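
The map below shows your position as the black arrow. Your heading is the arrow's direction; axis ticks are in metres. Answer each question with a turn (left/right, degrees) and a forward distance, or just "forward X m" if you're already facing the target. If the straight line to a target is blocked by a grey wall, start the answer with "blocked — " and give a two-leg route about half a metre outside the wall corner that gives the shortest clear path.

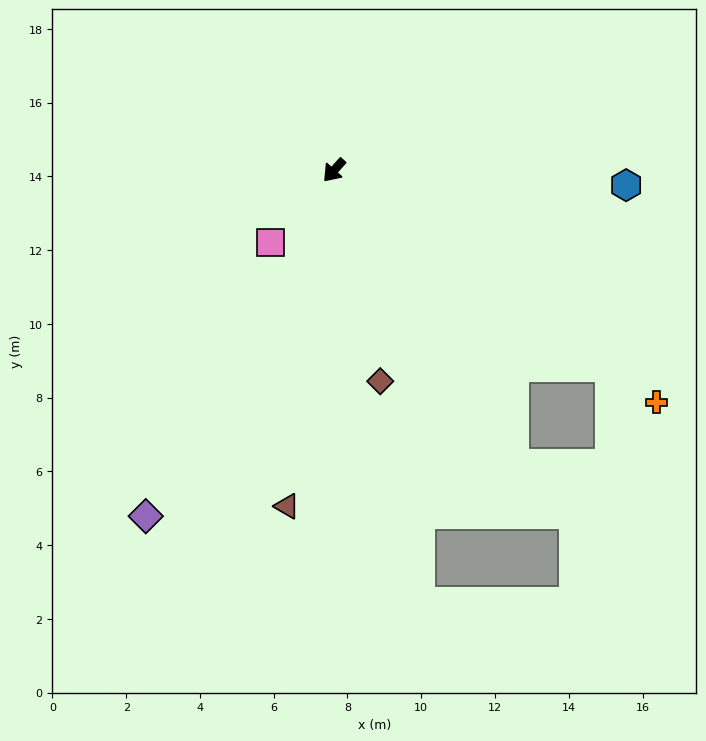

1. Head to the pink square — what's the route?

forward 2.6 m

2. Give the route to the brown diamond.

turn left 54°, forward 5.9 m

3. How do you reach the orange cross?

turn left 96°, forward 10.8 m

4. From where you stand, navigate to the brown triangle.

turn left 34°, forward 9.2 m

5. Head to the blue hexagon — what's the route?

turn left 129°, forward 7.9 m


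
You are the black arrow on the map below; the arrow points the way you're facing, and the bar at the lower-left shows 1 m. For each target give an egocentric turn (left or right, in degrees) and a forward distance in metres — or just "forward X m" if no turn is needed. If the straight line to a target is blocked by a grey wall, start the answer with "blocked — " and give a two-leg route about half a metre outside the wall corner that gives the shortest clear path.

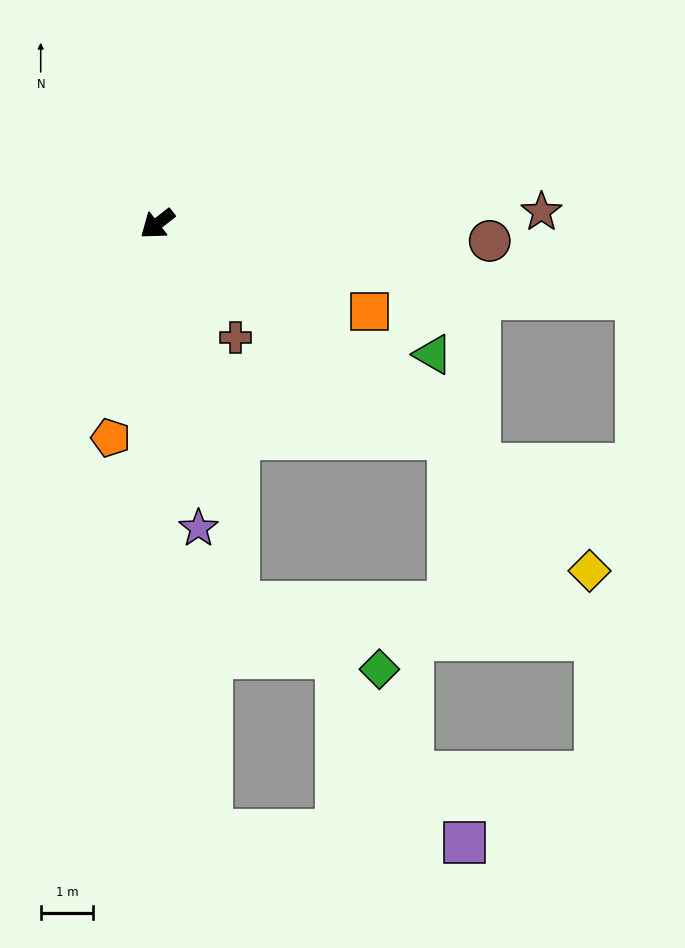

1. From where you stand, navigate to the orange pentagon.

turn left 40°, forward 4.2 m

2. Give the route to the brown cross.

turn left 86°, forward 2.6 m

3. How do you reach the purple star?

turn left 60°, forward 5.9 m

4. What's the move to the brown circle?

turn left 139°, forward 6.4 m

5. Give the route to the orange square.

turn left 119°, forward 4.4 m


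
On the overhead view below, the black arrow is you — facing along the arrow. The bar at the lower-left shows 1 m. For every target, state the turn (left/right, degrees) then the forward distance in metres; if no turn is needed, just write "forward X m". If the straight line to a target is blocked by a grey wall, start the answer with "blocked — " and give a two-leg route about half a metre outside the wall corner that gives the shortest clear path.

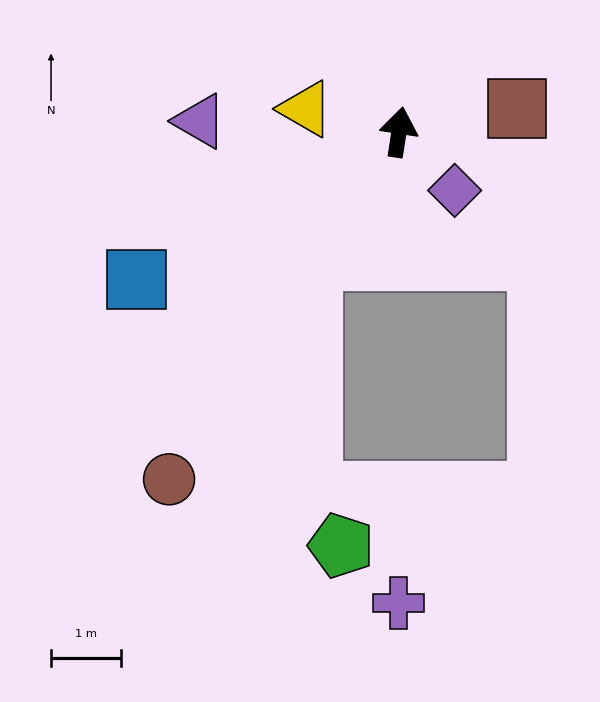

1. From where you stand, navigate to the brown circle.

turn left 155°, forward 6.0 m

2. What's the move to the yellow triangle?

turn left 85°, forward 1.4 m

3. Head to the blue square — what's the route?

turn left 128°, forward 4.3 m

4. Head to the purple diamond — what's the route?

turn right 128°, forward 1.2 m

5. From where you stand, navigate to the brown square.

turn right 70°, forward 1.7 m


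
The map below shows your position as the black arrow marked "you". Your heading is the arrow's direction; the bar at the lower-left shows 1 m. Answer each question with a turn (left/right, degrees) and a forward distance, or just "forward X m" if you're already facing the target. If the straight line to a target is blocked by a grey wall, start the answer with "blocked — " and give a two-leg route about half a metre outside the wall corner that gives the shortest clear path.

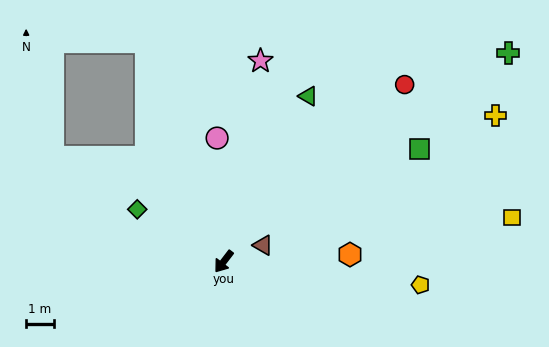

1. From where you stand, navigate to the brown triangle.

turn left 150°, forward 1.5 m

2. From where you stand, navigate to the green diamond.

turn right 84°, forward 3.7 m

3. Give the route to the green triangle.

turn right 170°, forward 6.7 m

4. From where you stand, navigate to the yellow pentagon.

turn left 121°, forward 7.2 m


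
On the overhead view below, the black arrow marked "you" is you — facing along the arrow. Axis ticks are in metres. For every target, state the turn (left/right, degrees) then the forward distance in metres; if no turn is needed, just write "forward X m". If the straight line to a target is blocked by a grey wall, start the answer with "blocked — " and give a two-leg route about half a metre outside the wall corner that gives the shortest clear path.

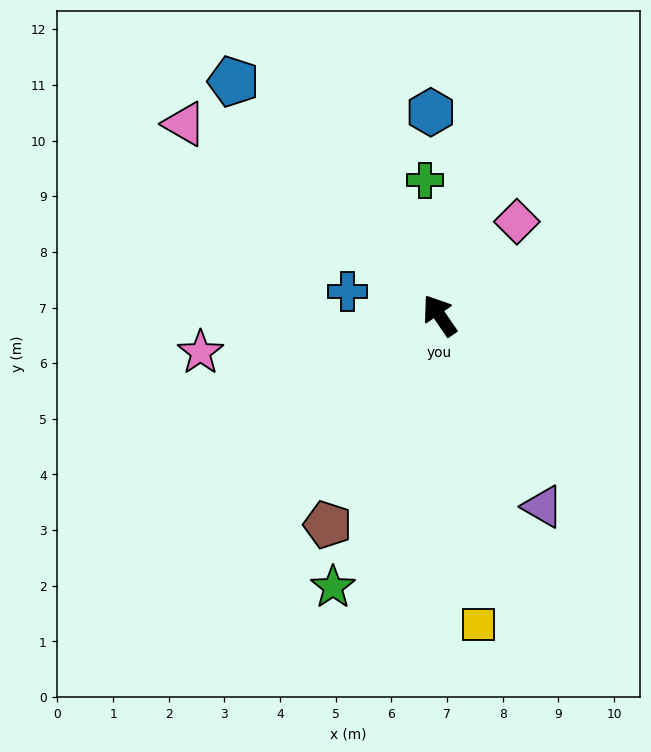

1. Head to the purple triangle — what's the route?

turn left 174°, forward 3.9 m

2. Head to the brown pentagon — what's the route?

turn left 117°, forward 4.3 m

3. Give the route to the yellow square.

turn left 153°, forward 5.6 m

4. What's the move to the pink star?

turn left 64°, forward 4.3 m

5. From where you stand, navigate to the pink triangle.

turn left 19°, forward 5.7 m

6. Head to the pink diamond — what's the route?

turn right 74°, forward 2.2 m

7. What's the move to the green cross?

turn right 28°, forward 2.4 m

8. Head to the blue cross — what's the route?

turn left 41°, forward 1.7 m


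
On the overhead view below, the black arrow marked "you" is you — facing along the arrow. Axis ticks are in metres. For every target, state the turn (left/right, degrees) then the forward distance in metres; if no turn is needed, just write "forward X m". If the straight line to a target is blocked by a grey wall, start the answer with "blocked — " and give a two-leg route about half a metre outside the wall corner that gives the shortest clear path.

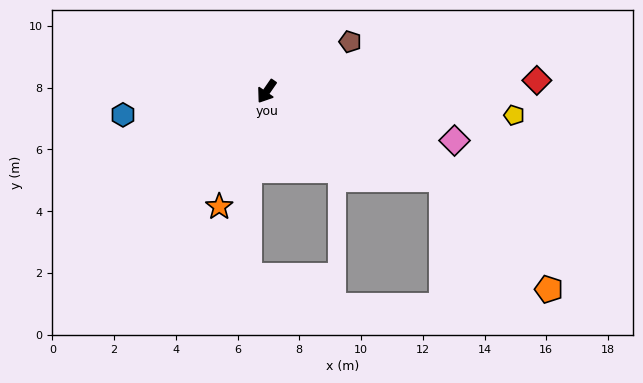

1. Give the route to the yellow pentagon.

turn left 119°, forward 8.1 m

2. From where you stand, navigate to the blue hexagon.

turn right 46°, forward 4.7 m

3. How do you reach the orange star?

turn left 12°, forward 4.0 m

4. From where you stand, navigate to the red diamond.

turn left 127°, forward 8.8 m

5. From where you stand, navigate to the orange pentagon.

blocked — turn left 98°, forward 6.3 m, then turn right 19°, forward 5.0 m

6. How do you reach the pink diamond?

turn left 110°, forward 6.3 m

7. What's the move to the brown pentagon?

turn left 155°, forward 3.1 m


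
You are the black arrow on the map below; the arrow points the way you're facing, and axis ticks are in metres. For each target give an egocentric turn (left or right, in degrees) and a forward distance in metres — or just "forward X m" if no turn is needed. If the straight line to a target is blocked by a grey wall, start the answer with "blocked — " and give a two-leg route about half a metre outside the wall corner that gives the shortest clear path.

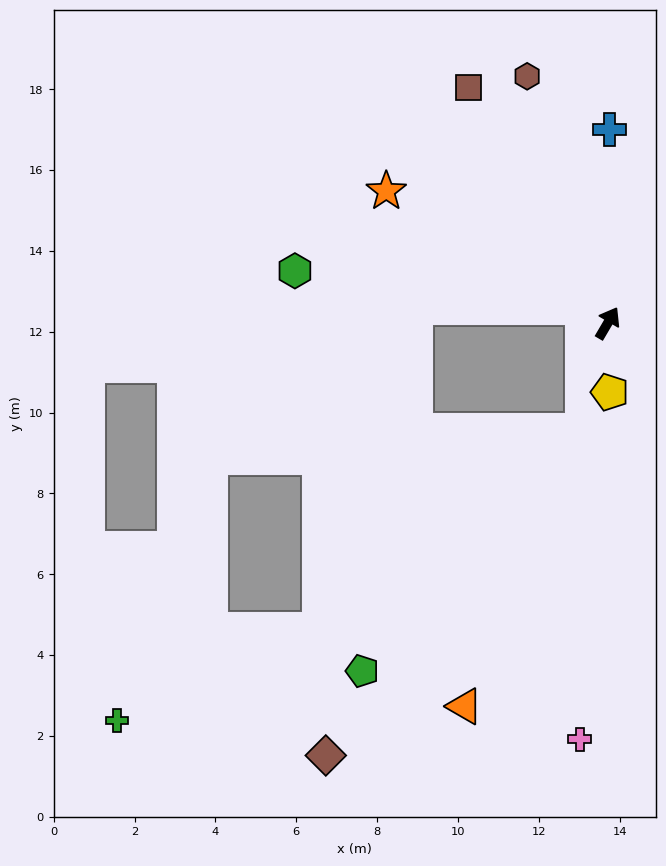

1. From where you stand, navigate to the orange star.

turn left 90°, forward 6.4 m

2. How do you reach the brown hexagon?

turn left 48°, forward 6.4 m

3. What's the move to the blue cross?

turn left 30°, forward 4.8 m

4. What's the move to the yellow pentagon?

turn right 148°, forward 1.7 m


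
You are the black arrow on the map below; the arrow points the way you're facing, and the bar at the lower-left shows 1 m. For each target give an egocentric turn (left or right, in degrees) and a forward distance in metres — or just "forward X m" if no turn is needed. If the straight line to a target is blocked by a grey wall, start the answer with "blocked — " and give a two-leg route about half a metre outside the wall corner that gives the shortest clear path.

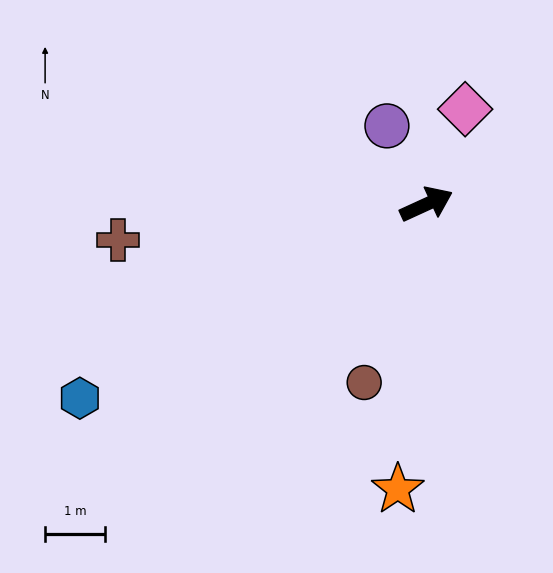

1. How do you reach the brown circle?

turn right 134°, forward 3.2 m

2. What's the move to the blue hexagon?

turn right 175°, forward 6.7 m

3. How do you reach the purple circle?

turn left 92°, forward 1.5 m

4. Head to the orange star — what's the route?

turn right 120°, forward 4.8 m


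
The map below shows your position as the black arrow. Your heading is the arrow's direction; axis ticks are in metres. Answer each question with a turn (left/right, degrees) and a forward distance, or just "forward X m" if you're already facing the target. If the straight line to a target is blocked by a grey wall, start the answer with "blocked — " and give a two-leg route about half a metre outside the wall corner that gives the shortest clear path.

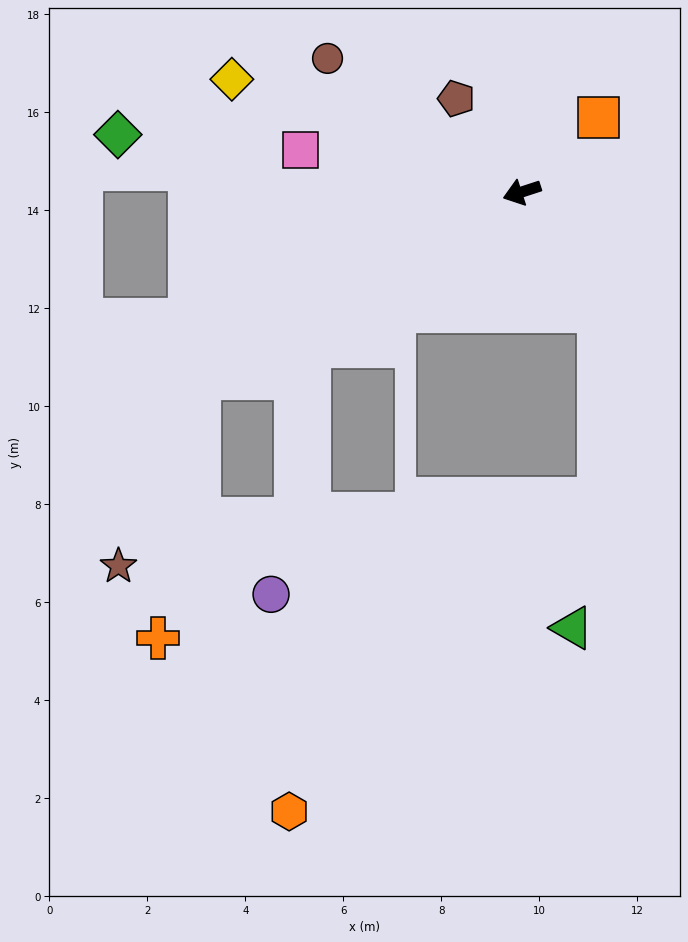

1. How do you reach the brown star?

blocked — turn left 12°, forward 7.6 m, then turn left 36°, forward 4.2 m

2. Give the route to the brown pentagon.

turn right 73°, forward 2.3 m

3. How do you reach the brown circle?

turn right 53°, forward 4.8 m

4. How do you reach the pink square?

turn right 29°, forward 4.6 m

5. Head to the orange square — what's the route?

turn right 154°, forward 2.2 m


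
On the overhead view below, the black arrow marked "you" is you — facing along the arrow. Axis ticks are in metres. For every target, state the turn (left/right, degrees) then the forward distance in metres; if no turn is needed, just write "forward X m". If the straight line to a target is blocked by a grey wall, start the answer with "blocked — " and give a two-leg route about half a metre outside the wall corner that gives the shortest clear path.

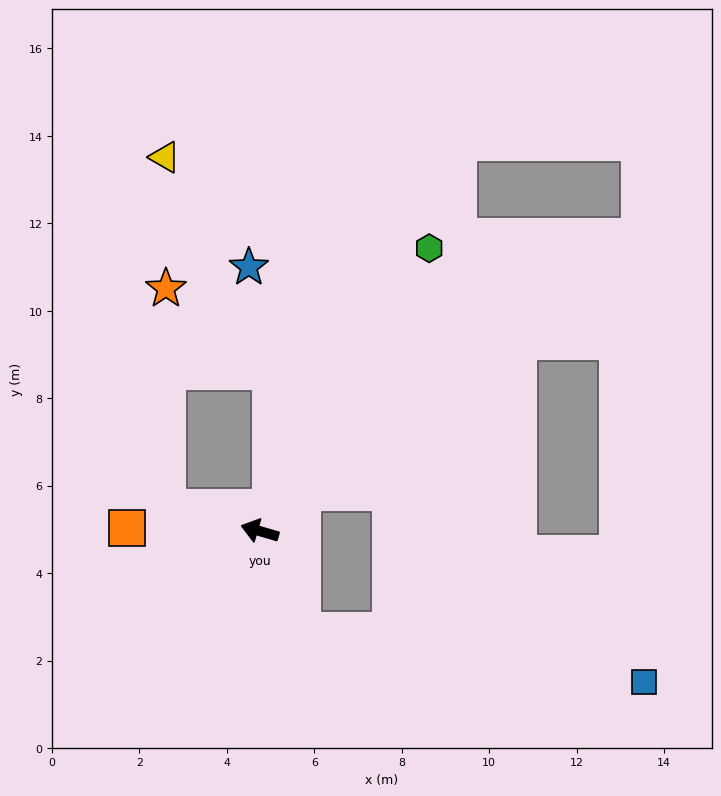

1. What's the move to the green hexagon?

turn right 105°, forward 7.5 m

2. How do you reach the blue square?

blocked — turn left 129°, forward 2.5 m, then turn left 59°, forward 7.9 m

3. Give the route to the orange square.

turn left 15°, forward 3.0 m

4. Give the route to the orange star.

blocked — turn left 2°, forward 2.2 m, then turn right 75°, forward 5.0 m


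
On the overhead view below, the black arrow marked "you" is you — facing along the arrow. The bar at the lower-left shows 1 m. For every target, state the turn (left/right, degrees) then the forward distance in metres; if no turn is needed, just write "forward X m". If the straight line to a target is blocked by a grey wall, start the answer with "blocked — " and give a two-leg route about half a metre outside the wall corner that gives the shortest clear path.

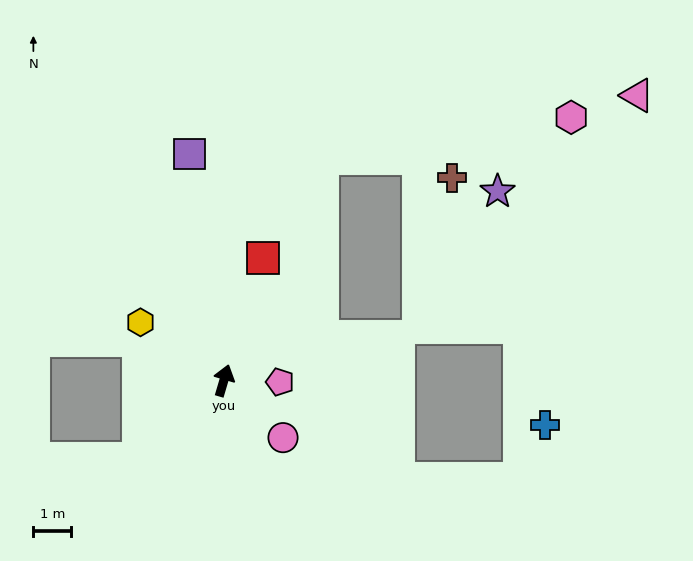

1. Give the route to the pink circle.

turn right 118°, forward 2.2 m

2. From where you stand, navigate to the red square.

forward 3.4 m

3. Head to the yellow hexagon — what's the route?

turn left 72°, forward 2.7 m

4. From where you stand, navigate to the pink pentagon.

turn right 75°, forward 1.5 m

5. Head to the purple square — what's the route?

turn left 25°, forward 6.0 m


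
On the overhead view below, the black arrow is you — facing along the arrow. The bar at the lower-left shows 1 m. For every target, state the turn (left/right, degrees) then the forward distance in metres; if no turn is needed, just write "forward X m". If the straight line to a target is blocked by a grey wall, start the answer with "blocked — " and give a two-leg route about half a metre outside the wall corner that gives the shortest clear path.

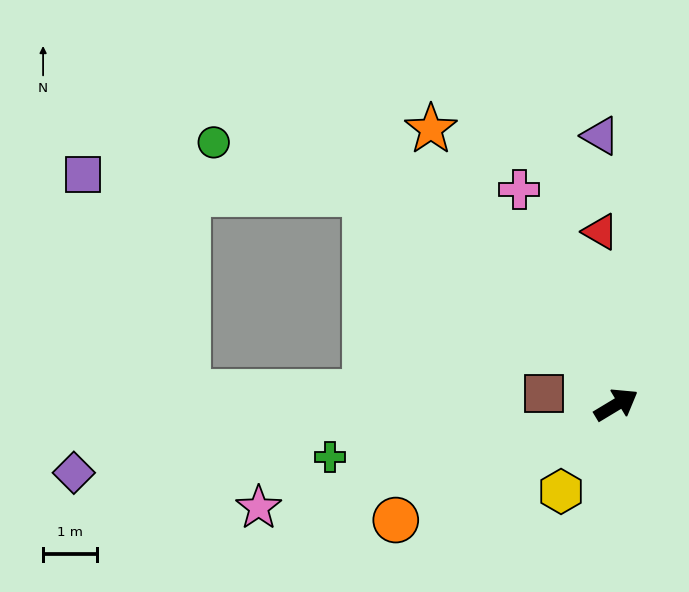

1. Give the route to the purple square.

blocked — turn left 109°, forward 6.1 m, then turn left 36°, forward 5.3 m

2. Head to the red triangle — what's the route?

turn left 64°, forward 3.2 m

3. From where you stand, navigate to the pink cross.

turn left 83°, forward 4.4 m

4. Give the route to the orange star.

turn left 93°, forward 6.2 m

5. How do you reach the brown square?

turn left 140°, forward 1.4 m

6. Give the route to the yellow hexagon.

turn right 154°, forward 1.9 m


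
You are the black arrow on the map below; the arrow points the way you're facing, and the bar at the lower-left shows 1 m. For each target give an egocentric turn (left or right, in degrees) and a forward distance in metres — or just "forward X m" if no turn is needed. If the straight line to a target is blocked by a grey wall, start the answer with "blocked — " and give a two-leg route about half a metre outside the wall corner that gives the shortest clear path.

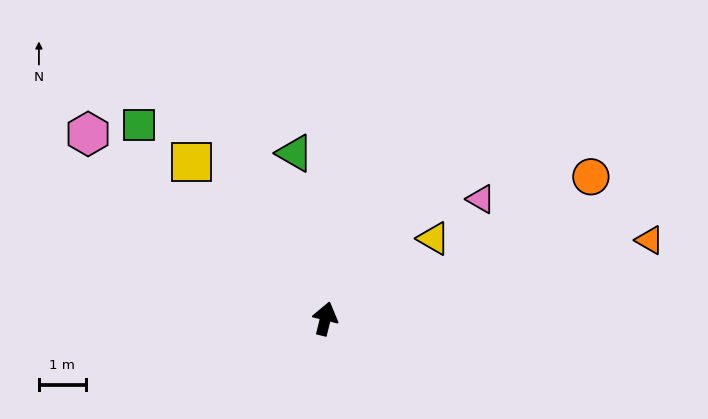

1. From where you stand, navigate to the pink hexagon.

turn left 66°, forward 6.4 m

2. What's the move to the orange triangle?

turn right 63°, forward 7.1 m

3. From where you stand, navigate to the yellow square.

turn left 54°, forward 4.4 m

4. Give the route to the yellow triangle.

turn right 40°, forward 2.9 m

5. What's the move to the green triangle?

turn left 24°, forward 3.6 m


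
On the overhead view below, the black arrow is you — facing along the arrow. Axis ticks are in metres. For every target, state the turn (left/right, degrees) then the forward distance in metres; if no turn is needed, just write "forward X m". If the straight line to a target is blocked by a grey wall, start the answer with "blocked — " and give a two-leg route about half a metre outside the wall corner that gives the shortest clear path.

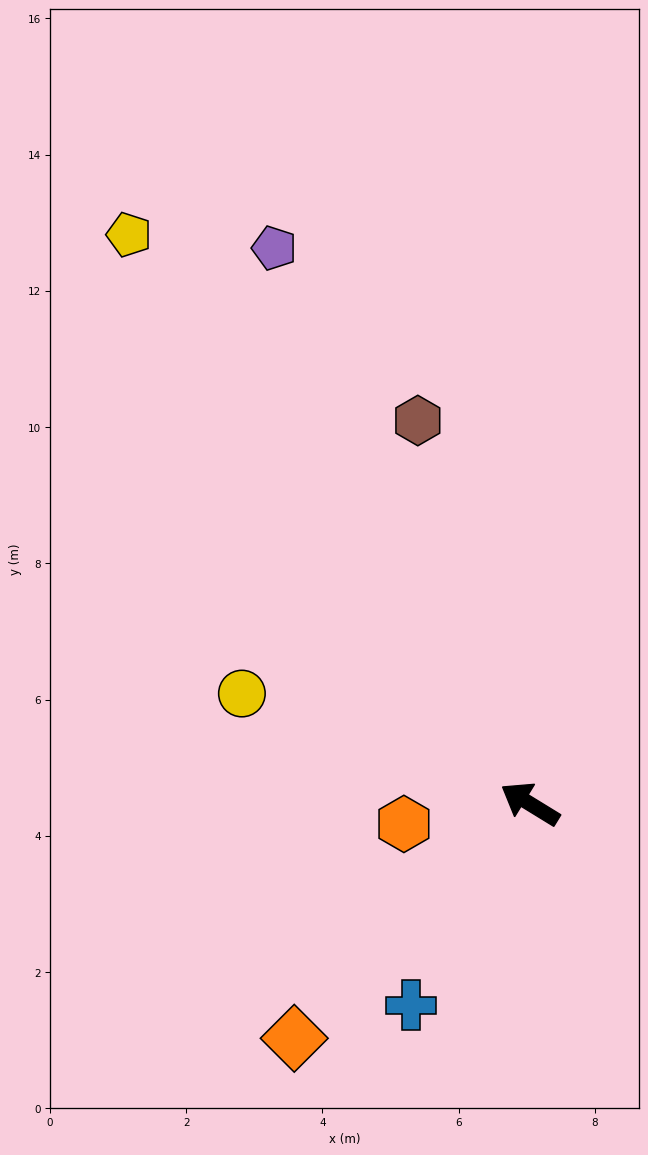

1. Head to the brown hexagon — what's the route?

turn right 42°, forward 5.9 m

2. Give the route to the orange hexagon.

turn left 41°, forward 1.9 m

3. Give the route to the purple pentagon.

turn right 34°, forward 9.0 m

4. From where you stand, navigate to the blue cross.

turn left 91°, forward 3.4 m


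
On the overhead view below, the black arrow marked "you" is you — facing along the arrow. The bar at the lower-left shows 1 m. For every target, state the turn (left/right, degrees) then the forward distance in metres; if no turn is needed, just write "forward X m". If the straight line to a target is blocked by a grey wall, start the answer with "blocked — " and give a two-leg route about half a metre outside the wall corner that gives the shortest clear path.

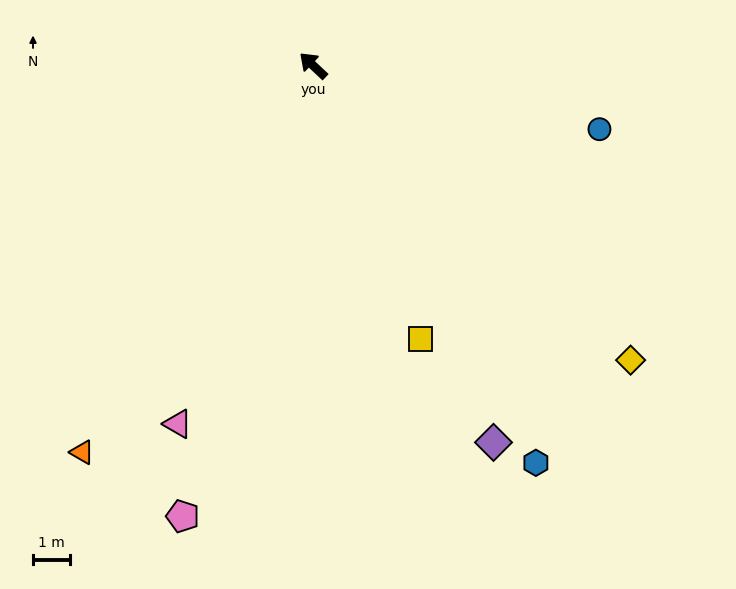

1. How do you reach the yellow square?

turn left 155°, forward 8.1 m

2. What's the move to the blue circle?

turn right 149°, forward 8.0 m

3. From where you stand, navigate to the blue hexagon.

turn left 163°, forward 12.5 m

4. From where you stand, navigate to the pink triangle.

turn left 113°, forward 10.5 m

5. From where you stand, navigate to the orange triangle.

turn left 102°, forward 12.3 m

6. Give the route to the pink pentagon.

turn left 117°, forward 12.9 m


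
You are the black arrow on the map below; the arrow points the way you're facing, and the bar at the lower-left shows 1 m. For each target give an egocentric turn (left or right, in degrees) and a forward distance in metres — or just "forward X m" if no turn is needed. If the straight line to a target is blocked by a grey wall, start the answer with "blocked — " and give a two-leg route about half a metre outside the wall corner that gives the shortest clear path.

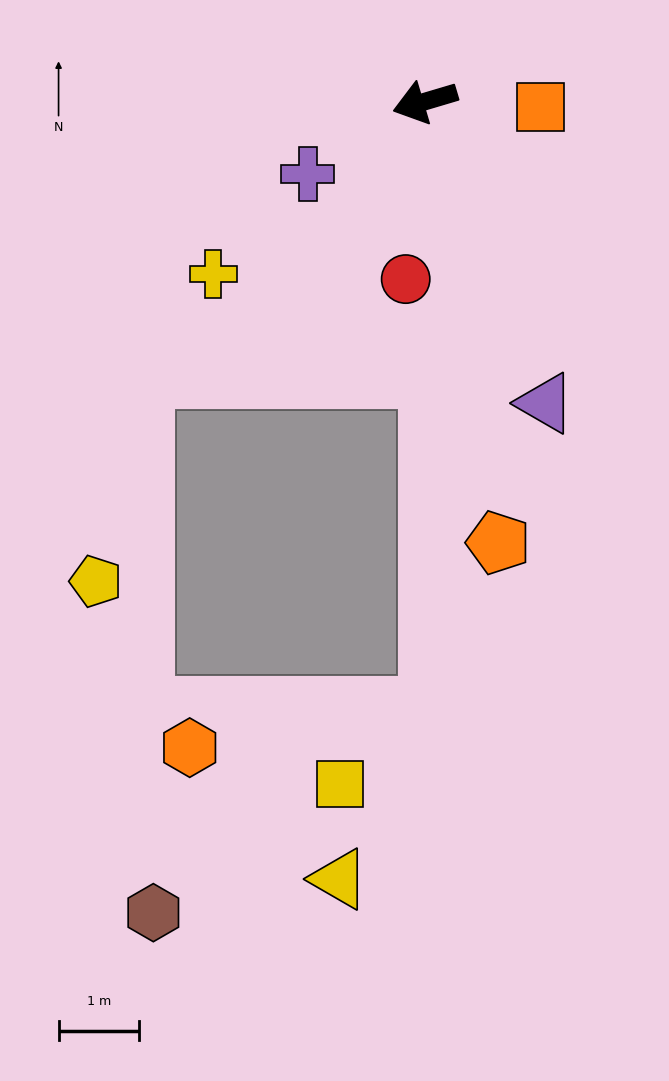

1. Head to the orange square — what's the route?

turn left 161°, forward 1.4 m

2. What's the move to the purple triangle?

turn left 95°, forward 4.0 m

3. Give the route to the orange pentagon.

turn left 83°, forward 5.5 m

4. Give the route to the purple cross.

turn left 15°, forward 1.7 m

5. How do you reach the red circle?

turn left 67°, forward 2.2 m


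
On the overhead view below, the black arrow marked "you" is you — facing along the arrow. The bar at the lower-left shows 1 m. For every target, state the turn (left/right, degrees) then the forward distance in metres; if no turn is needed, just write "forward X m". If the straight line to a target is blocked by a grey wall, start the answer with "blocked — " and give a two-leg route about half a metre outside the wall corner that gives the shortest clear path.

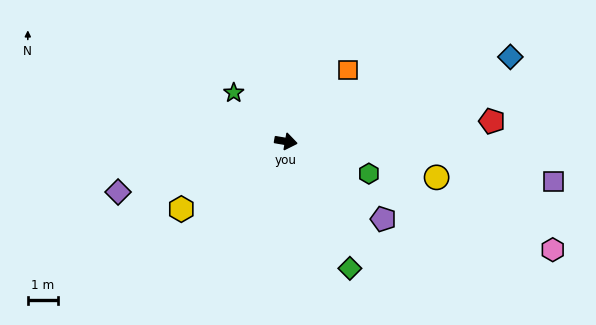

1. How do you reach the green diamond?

turn right 53°, forward 4.7 m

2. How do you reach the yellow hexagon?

turn right 137°, forward 4.1 m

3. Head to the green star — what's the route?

turn left 147°, forward 2.4 m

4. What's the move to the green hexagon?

turn right 11°, forward 2.9 m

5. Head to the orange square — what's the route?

turn left 59°, forward 3.1 m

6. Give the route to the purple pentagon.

turn right 29°, forward 4.1 m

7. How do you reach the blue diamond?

turn left 30°, forward 7.9 m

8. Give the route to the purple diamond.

turn right 153°, forward 5.8 m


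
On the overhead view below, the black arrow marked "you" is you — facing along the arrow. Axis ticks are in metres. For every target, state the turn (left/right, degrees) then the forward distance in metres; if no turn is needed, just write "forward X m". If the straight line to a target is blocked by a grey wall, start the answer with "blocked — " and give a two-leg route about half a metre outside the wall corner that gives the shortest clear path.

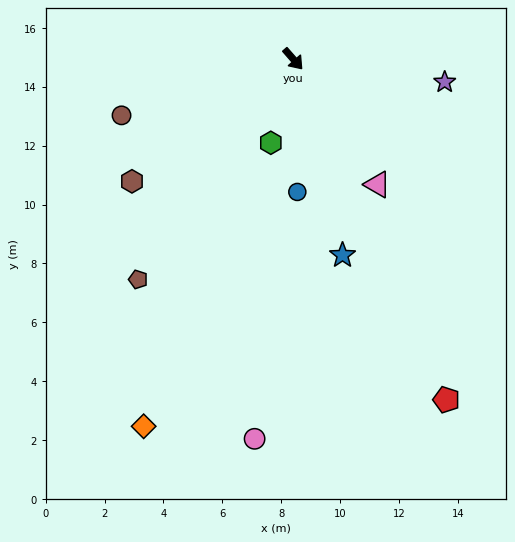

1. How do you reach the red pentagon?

turn right 17°, forward 12.7 m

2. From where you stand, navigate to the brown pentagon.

turn right 76°, forward 9.1 m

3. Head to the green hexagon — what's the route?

turn right 56°, forward 2.9 m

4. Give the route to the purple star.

turn left 40°, forward 5.2 m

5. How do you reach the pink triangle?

turn right 7°, forward 5.1 m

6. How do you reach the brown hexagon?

turn right 94°, forward 6.9 m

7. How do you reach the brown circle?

turn right 113°, forward 6.1 m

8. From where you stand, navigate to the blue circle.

turn right 39°, forward 4.5 m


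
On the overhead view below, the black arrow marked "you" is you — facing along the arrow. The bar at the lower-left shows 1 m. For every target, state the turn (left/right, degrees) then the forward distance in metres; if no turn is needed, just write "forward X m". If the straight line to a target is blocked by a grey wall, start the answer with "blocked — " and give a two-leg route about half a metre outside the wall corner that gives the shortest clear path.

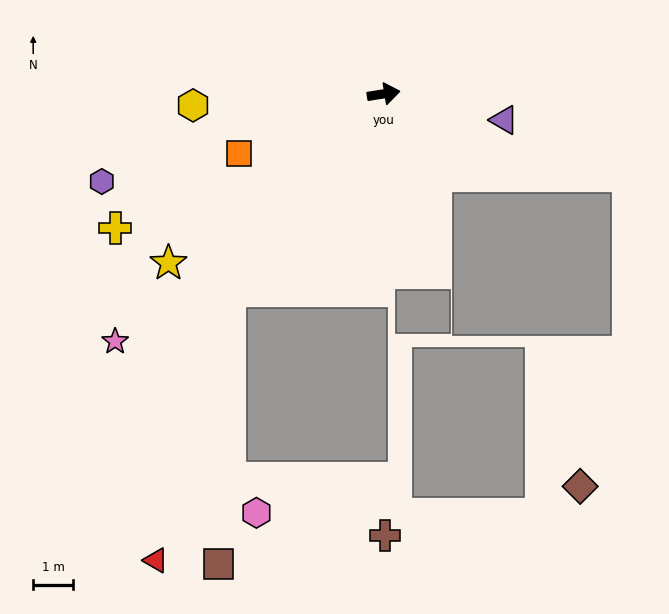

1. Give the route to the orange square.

turn right 167°, forward 3.9 m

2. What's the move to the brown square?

blocked — turn right 137°, forward 6.3 m, then turn left 36°, forward 6.9 m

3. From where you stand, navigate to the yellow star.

turn right 151°, forward 6.9 m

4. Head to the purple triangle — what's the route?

turn right 21°, forward 3.1 m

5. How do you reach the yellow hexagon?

turn left 174°, forward 4.8 m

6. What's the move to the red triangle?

blocked — turn right 137°, forward 6.3 m, then turn left 23°, forward 7.1 m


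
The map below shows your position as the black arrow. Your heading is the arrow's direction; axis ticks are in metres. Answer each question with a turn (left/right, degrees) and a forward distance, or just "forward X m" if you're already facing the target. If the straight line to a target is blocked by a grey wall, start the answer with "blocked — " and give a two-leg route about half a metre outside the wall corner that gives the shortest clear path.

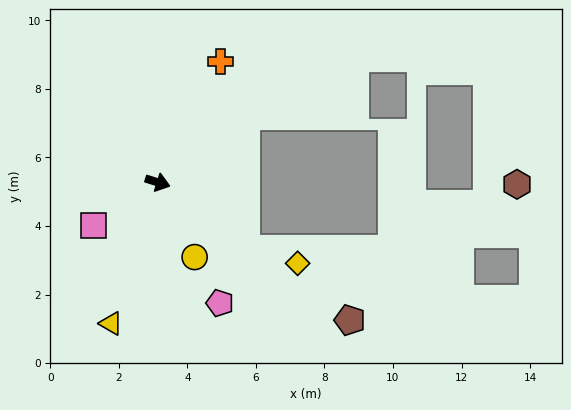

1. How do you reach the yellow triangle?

turn right 91°, forward 4.3 m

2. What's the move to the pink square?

turn right 128°, forward 2.3 m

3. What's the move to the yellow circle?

turn right 46°, forward 2.4 m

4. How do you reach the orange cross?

turn left 80°, forward 4.0 m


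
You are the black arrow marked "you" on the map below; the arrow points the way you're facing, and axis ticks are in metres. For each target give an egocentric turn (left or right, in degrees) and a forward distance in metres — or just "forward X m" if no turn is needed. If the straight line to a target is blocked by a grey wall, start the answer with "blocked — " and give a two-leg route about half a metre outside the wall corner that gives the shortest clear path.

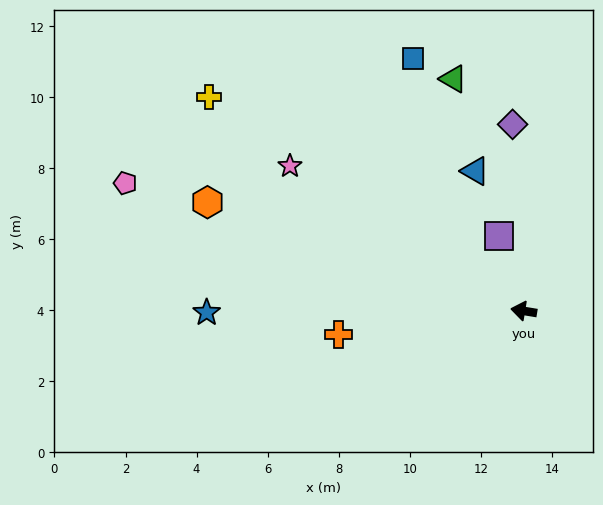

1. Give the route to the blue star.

turn left 10°, forward 8.9 m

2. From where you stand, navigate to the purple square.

turn right 63°, forward 2.2 m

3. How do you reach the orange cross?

turn left 16°, forward 5.2 m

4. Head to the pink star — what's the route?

turn right 22°, forward 7.7 m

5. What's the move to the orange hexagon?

turn right 10°, forward 9.4 m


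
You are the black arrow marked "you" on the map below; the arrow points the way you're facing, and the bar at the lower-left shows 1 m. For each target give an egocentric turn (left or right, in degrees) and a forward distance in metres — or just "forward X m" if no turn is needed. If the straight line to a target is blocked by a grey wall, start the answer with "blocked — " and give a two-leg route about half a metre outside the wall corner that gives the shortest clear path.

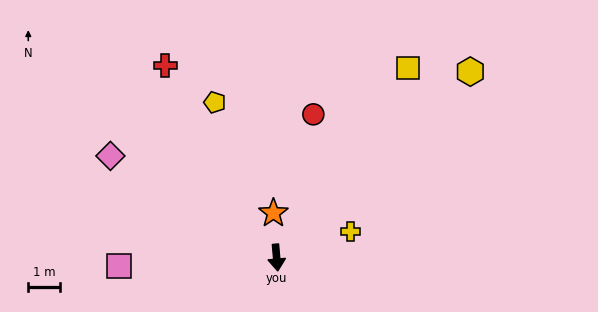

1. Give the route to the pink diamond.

turn right 126°, forward 6.2 m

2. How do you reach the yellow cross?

turn left 104°, forward 2.5 m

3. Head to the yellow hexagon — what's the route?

turn left 129°, forward 8.5 m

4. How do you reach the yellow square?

turn left 140°, forward 7.3 m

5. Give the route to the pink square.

turn right 92°, forward 5.0 m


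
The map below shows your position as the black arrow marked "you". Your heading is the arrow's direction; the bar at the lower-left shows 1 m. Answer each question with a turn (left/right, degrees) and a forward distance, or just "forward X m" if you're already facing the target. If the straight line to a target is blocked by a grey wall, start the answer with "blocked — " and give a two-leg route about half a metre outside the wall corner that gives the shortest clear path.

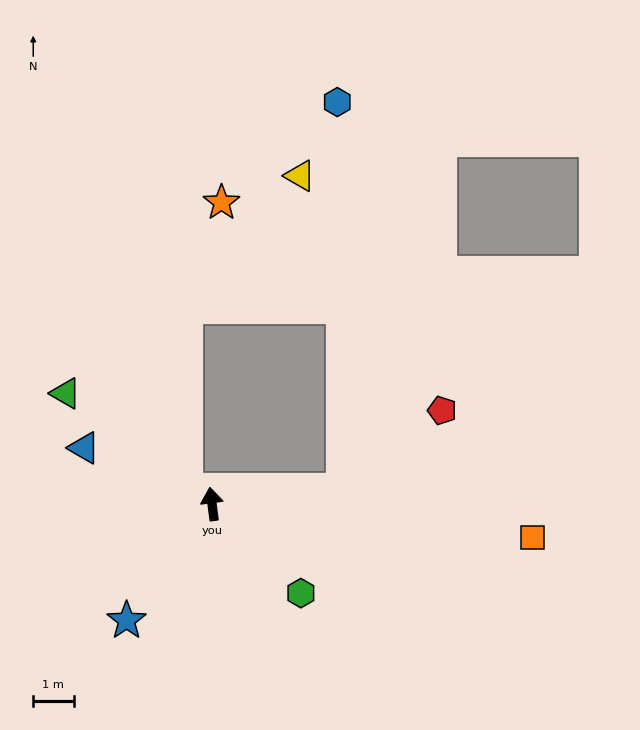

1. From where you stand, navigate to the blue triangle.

turn left 59°, forward 3.5 m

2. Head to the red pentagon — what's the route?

blocked — turn right 92°, forward 3.3 m, then turn left 33°, forward 3.2 m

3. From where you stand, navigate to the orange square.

turn right 104°, forward 8.0 m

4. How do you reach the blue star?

turn left 136°, forward 3.6 m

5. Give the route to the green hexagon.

turn right 143°, forward 3.1 m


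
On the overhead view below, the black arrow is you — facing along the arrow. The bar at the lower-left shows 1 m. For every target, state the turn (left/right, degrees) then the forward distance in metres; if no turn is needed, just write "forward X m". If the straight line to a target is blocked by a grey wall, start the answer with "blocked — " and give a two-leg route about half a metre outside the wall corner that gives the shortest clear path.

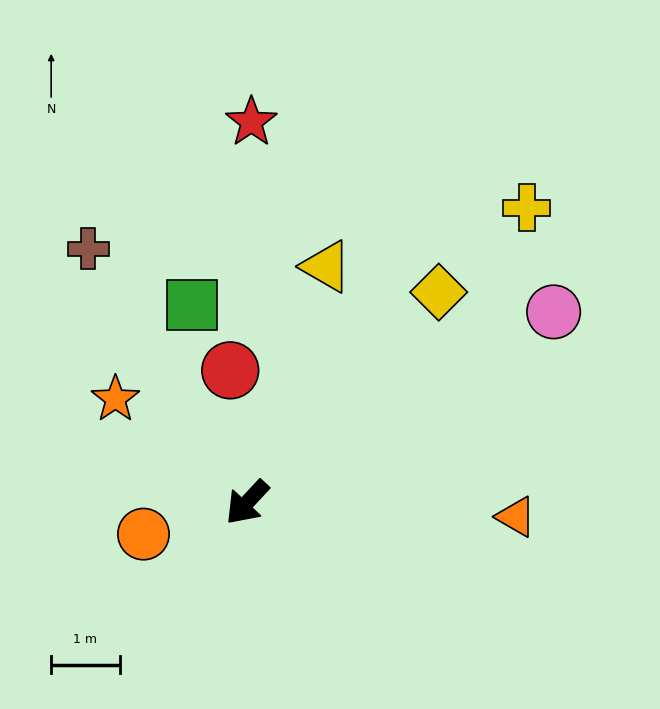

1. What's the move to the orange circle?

turn right 30°, forward 1.6 m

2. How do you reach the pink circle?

turn left 165°, forward 5.3 m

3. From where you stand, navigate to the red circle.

turn right 130°, forward 1.9 m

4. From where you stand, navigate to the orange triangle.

turn left 130°, forward 3.9 m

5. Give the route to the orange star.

turn right 85°, forward 2.4 m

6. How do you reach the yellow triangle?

turn right 156°, forward 3.6 m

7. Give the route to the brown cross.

turn right 105°, forward 4.4 m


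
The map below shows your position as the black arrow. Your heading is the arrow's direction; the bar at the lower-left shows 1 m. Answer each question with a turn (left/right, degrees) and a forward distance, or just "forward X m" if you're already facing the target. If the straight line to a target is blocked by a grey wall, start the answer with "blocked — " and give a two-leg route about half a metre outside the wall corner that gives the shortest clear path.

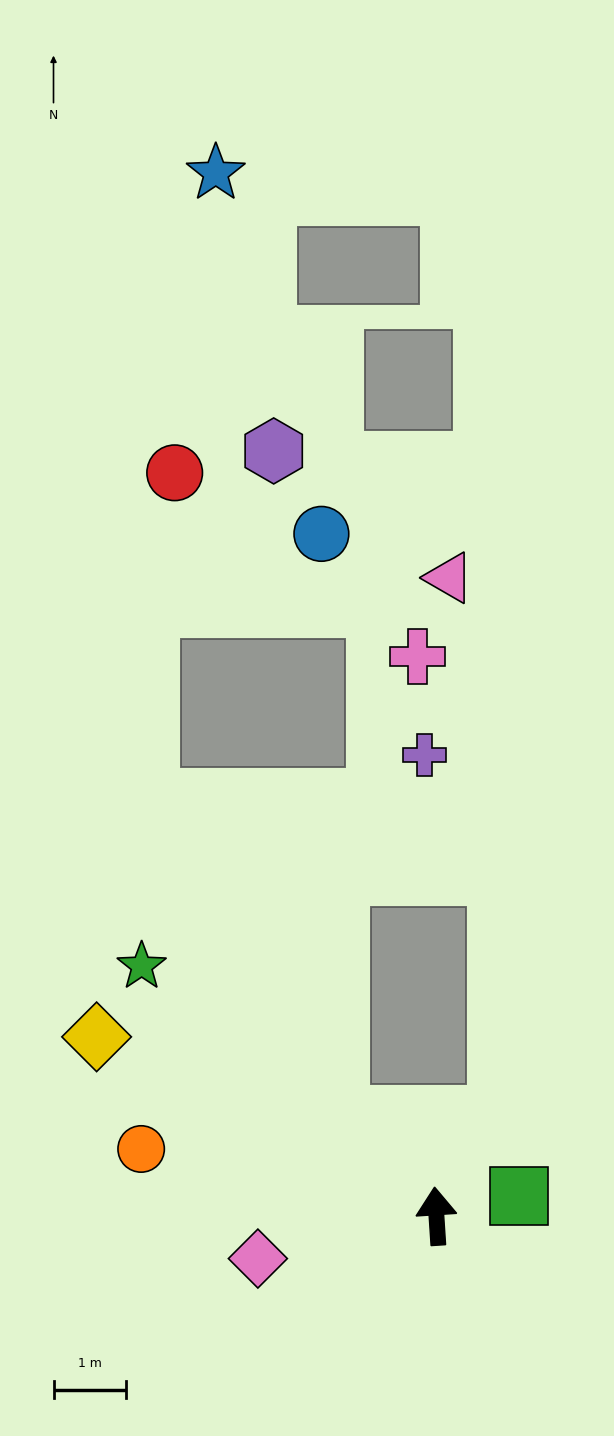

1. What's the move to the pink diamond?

turn left 100°, forward 2.5 m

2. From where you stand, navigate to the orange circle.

turn left 73°, forward 4.2 m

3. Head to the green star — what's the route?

turn left 46°, forward 5.3 m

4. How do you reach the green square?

turn right 80°, forward 1.2 m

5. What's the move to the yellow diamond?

turn left 58°, forward 5.3 m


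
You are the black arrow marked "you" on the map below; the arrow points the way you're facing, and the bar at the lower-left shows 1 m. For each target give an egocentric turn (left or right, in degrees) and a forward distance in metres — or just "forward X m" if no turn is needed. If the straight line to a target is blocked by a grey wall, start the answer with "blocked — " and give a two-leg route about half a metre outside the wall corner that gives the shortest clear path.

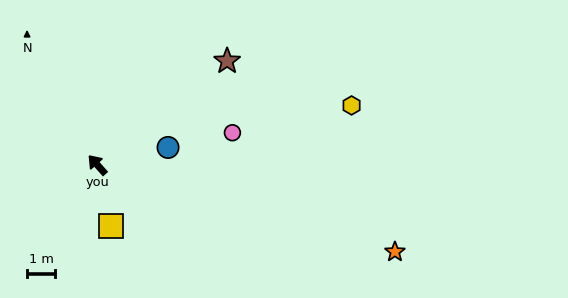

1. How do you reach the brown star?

turn right 93°, forward 5.9 m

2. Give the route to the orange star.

turn right 148°, forward 11.1 m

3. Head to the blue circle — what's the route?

turn right 118°, forward 2.6 m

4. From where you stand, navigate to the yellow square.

turn left 151°, forward 2.3 m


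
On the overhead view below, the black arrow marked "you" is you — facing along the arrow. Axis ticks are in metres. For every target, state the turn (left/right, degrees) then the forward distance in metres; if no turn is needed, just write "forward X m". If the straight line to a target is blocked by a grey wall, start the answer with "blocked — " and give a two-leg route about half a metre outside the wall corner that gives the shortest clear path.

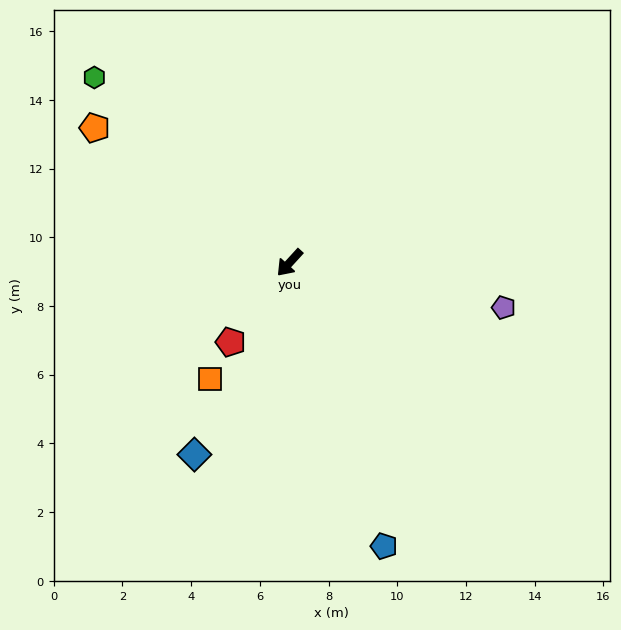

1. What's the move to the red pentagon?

turn left 6°, forward 2.9 m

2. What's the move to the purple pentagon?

turn left 121°, forward 6.4 m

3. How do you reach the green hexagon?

turn right 91°, forward 7.8 m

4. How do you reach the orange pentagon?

turn right 82°, forward 6.9 m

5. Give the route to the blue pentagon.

turn left 61°, forward 8.7 m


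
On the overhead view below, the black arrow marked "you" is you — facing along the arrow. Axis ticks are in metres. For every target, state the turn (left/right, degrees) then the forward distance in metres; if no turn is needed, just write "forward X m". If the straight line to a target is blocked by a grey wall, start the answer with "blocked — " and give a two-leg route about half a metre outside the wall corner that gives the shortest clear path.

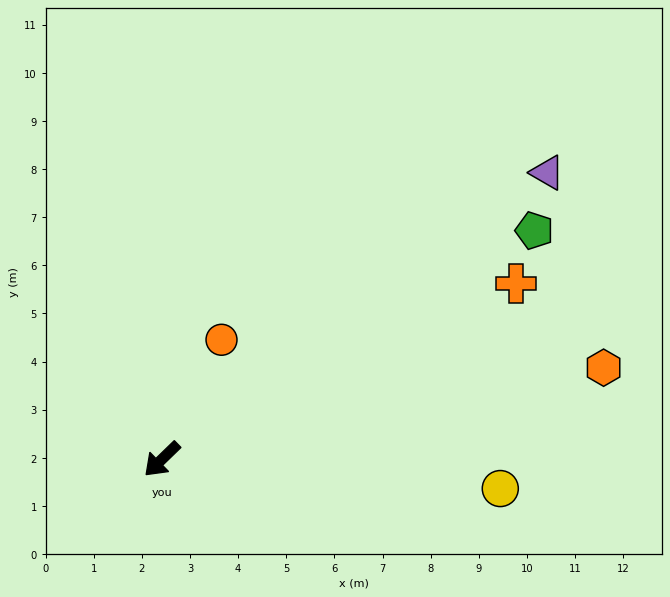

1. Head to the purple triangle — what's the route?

turn left 173°, forward 10.0 m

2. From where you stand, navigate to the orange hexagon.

turn left 148°, forward 9.4 m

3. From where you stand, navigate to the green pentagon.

turn left 167°, forward 9.1 m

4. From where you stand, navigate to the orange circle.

turn right 161°, forward 2.8 m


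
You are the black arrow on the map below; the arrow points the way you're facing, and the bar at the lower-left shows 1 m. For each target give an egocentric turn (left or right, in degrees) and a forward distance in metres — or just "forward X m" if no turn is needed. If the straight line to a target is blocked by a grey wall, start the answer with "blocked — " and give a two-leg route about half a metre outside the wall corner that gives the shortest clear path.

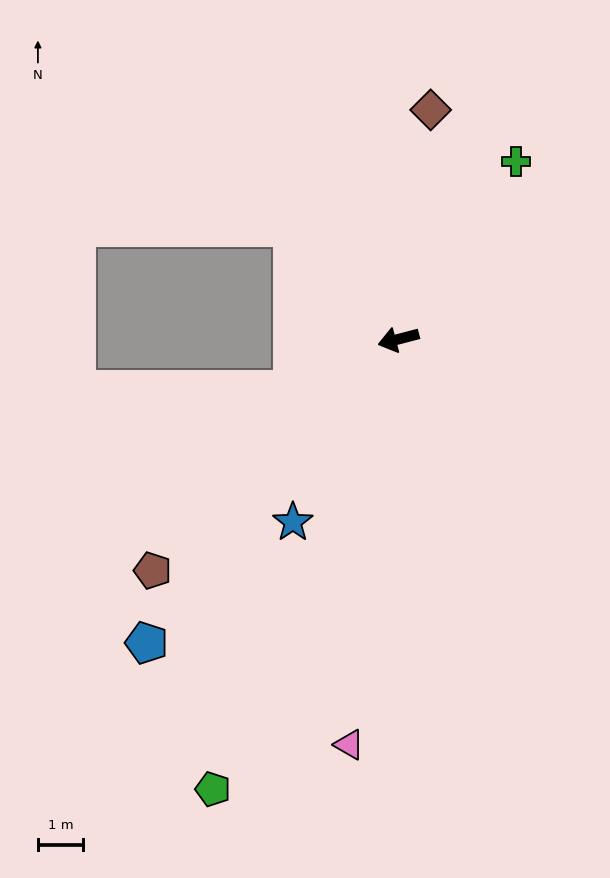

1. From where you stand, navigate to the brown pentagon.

turn left 29°, forward 7.4 m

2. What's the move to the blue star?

turn left 45°, forward 4.6 m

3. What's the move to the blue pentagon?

turn left 36°, forward 8.7 m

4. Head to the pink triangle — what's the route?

turn left 68°, forward 9.0 m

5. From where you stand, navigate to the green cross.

turn right 138°, forward 4.7 m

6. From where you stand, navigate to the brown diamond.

turn right 113°, forward 5.1 m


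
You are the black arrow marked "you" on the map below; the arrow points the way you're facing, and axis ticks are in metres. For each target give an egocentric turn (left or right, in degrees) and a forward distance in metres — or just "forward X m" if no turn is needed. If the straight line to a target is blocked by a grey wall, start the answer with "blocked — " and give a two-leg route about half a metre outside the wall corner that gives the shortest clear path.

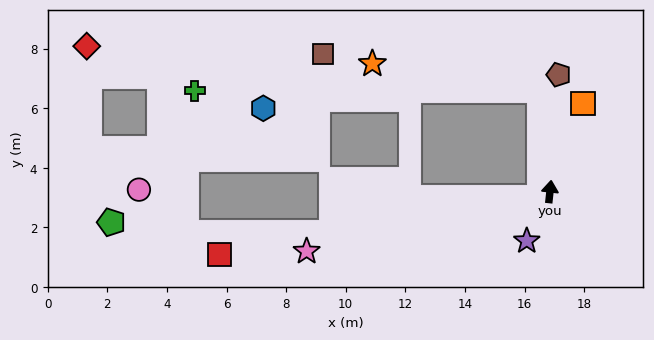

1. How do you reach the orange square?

turn right 15°, forward 3.2 m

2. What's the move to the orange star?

blocked — turn left 12°, forward 3.4 m, then turn left 75°, forward 5.7 m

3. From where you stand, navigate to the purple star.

turn left 161°, forward 1.8 m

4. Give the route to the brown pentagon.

forward 3.9 m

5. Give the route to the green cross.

blocked — turn left 12°, forward 3.4 m, then turn left 84°, forward 11.6 m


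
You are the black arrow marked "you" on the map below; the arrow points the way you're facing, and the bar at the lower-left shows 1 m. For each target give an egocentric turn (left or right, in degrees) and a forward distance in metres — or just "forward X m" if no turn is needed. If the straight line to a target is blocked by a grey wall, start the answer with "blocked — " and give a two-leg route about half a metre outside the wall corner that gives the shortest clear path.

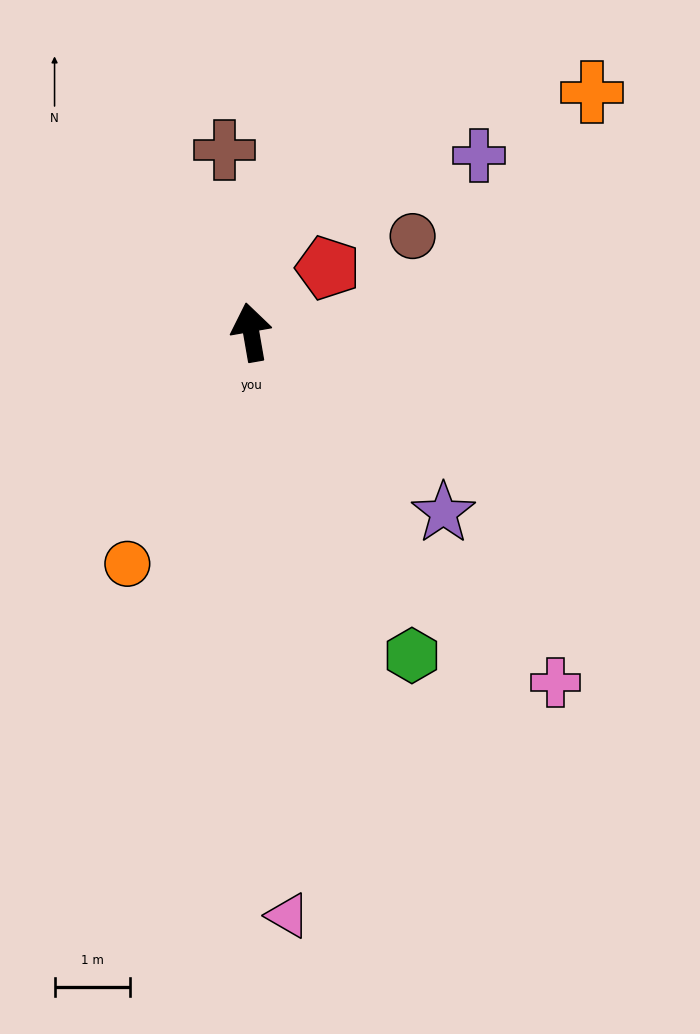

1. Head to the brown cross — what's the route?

forward 2.4 m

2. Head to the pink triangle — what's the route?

turn left 174°, forward 7.8 m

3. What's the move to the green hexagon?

turn right 163°, forward 4.8 m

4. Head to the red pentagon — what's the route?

turn right 60°, forward 1.3 m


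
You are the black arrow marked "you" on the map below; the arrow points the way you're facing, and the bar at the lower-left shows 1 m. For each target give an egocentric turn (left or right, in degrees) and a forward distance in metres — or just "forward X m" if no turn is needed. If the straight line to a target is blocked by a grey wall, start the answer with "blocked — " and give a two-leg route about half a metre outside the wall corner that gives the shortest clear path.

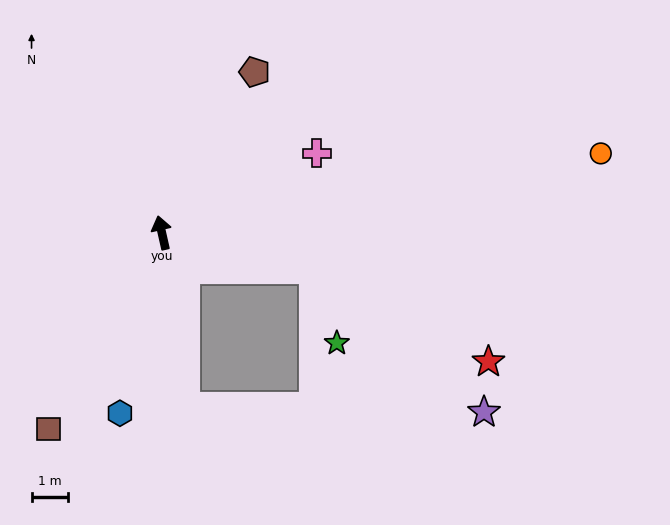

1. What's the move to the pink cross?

turn right 76°, forward 4.8 m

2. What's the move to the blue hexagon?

turn left 154°, forward 5.1 m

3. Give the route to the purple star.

blocked — turn right 116°, forward 4.3 m, then turn right 27°, forward 6.1 m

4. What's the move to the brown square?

turn left 137°, forward 6.3 m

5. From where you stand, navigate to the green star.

blocked — turn right 116°, forward 4.3 m, then turn right 60°, forward 2.1 m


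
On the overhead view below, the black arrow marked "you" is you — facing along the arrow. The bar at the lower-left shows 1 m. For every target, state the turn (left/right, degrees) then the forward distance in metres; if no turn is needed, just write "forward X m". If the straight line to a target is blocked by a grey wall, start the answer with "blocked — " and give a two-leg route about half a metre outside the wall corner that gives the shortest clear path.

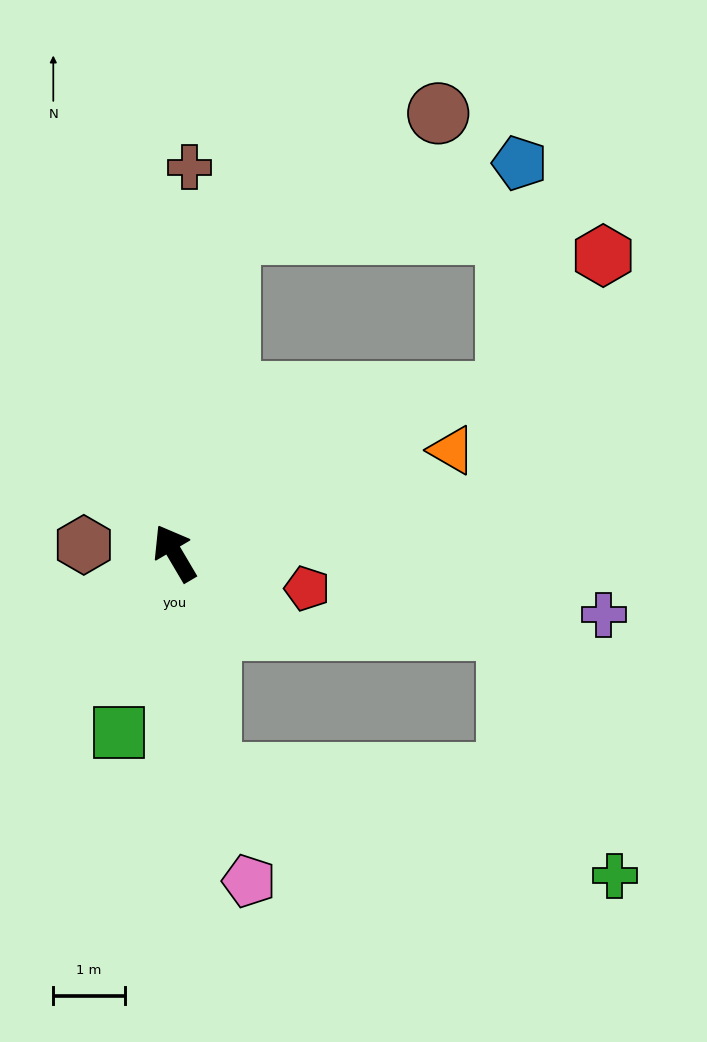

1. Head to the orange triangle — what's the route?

turn right 100°, forward 4.1 m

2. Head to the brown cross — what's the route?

turn right 33°, forward 5.4 m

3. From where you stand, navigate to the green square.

turn left 132°, forward 2.6 m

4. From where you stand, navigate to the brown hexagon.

turn left 54°, forward 1.3 m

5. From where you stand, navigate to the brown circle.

blocked — turn right 40°, forward 4.5 m, then turn right 50°, forward 3.4 m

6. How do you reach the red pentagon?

turn right 135°, forward 1.9 m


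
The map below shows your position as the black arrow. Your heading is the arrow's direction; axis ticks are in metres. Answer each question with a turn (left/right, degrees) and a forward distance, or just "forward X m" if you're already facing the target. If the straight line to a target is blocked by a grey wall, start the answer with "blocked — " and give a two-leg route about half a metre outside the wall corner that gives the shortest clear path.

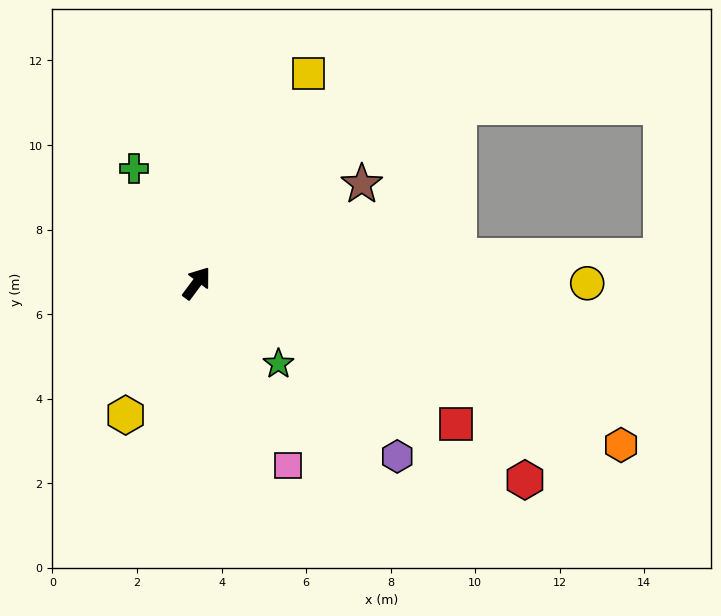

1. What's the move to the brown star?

turn right 22°, forward 4.6 m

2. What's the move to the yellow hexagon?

turn right 172°, forward 3.5 m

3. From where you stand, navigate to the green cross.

turn left 65°, forward 3.1 m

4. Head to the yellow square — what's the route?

turn left 9°, forward 5.6 m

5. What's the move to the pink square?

turn right 117°, forward 4.8 m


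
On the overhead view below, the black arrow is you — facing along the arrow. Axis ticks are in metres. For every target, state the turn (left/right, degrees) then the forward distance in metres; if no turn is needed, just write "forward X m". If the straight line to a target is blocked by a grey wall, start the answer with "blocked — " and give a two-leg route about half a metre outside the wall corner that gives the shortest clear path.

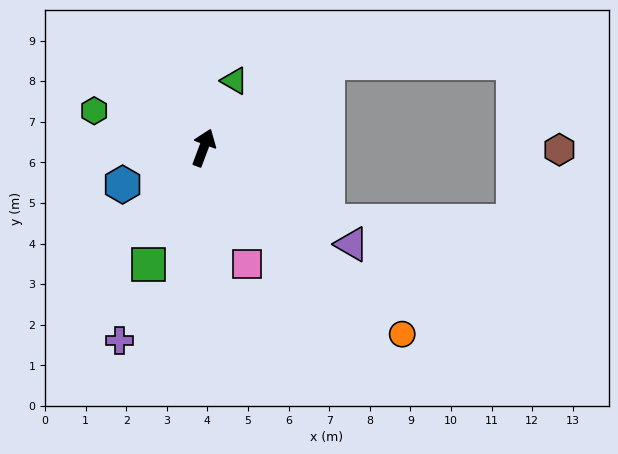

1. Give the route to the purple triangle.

turn right 103°, forward 4.4 m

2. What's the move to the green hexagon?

turn left 92°, forward 2.8 m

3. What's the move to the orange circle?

turn right 113°, forward 6.7 m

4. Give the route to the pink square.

turn right 139°, forward 3.1 m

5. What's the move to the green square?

turn left 175°, forward 3.2 m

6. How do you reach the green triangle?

turn right 4°, forward 1.8 m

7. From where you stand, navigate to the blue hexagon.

turn left 135°, forward 2.2 m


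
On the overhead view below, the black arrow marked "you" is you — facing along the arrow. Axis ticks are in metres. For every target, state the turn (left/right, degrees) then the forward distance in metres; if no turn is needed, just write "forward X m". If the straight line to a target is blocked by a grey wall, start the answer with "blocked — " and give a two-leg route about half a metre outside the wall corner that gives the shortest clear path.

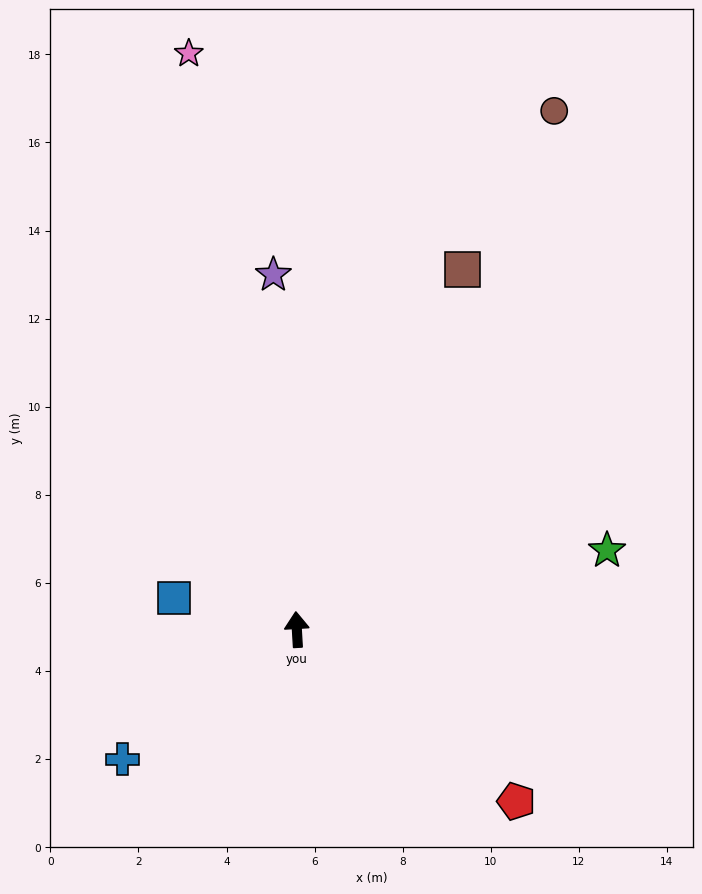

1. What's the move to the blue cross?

turn left 123°, forward 4.9 m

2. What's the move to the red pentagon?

turn right 131°, forward 6.3 m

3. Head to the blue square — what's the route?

turn left 72°, forward 2.9 m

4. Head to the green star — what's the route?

turn right 79°, forward 7.3 m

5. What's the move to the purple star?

forward 8.1 m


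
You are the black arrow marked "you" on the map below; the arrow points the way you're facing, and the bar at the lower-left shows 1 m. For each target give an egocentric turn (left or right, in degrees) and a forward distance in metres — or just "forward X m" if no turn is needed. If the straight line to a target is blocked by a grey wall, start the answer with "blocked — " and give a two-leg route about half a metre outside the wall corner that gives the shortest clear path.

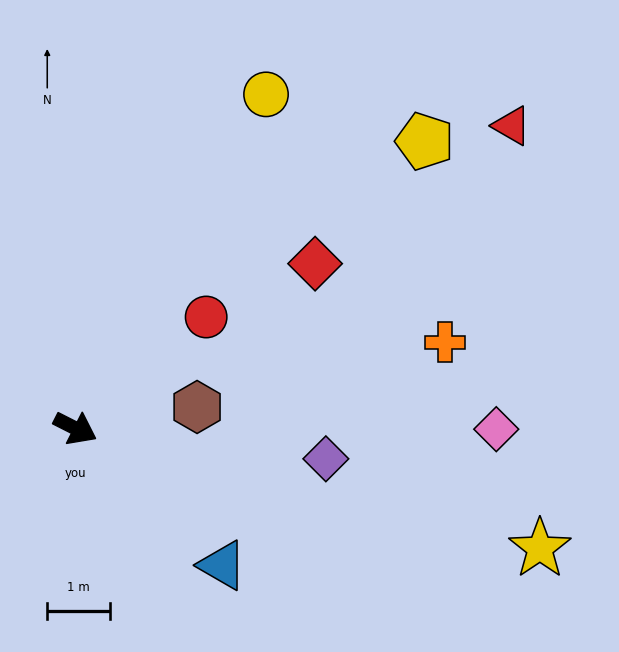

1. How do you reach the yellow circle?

turn left 87°, forward 6.1 m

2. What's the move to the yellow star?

turn left 12°, forward 7.6 m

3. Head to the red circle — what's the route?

turn left 67°, forward 2.7 m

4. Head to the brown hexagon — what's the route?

turn left 37°, forward 2.0 m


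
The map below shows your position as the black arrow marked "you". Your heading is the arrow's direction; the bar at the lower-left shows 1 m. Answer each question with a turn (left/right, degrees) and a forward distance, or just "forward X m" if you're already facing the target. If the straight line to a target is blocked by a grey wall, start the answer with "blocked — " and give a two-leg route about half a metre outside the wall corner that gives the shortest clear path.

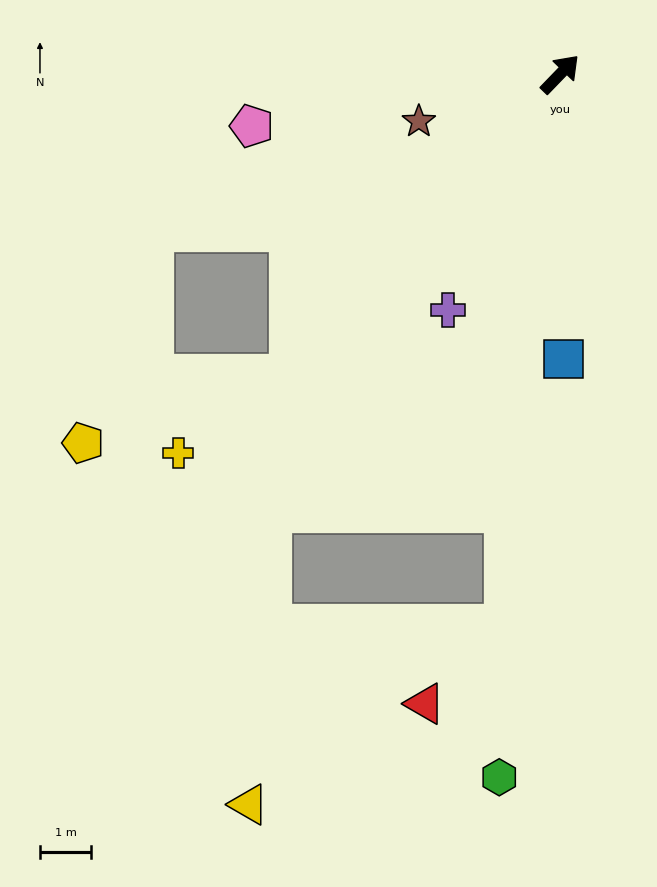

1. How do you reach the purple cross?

turn right 161°, forward 5.1 m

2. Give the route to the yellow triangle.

blocked — turn right 170°, forward 10.2 m, then turn left 30°, forward 5.7 m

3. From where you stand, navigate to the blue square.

turn right 135°, forward 5.5 m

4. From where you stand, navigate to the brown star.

turn left 153°, forward 2.9 m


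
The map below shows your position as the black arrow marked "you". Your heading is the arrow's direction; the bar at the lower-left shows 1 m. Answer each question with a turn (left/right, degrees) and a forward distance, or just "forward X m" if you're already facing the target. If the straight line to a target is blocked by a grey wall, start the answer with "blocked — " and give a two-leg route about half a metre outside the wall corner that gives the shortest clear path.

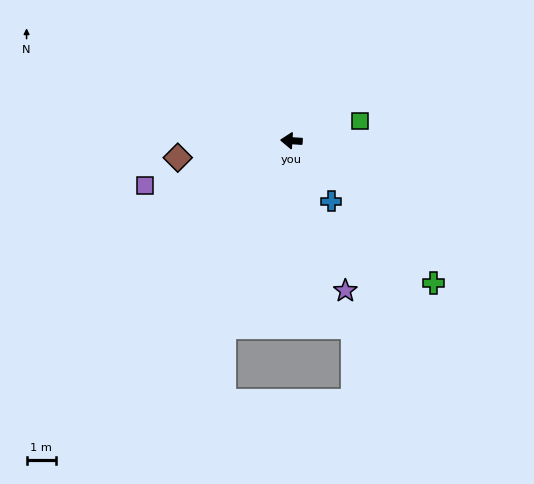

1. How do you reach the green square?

turn right 161°, forward 2.5 m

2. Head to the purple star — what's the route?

turn left 113°, forward 5.5 m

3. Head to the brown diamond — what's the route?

turn left 12°, forward 4.0 m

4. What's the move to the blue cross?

turn left 127°, forward 2.5 m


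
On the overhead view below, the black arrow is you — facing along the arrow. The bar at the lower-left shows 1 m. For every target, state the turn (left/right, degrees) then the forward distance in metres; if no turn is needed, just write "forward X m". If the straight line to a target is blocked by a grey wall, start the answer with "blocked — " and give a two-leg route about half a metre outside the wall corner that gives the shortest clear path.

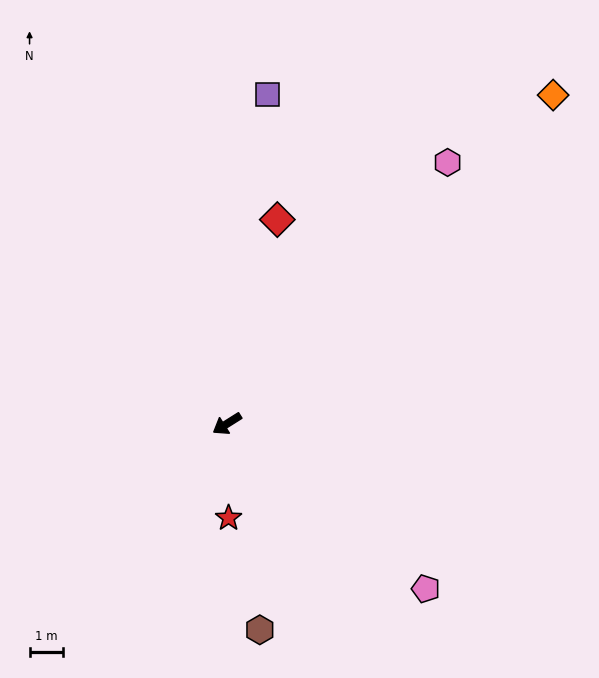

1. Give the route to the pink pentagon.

turn left 108°, forward 7.6 m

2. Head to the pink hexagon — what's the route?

turn right 162°, forward 10.1 m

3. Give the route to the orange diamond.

turn right 167°, forward 13.7 m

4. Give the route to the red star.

turn left 59°, forward 2.8 m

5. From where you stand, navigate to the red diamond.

turn right 136°, forward 6.2 m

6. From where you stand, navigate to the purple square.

turn right 129°, forward 9.8 m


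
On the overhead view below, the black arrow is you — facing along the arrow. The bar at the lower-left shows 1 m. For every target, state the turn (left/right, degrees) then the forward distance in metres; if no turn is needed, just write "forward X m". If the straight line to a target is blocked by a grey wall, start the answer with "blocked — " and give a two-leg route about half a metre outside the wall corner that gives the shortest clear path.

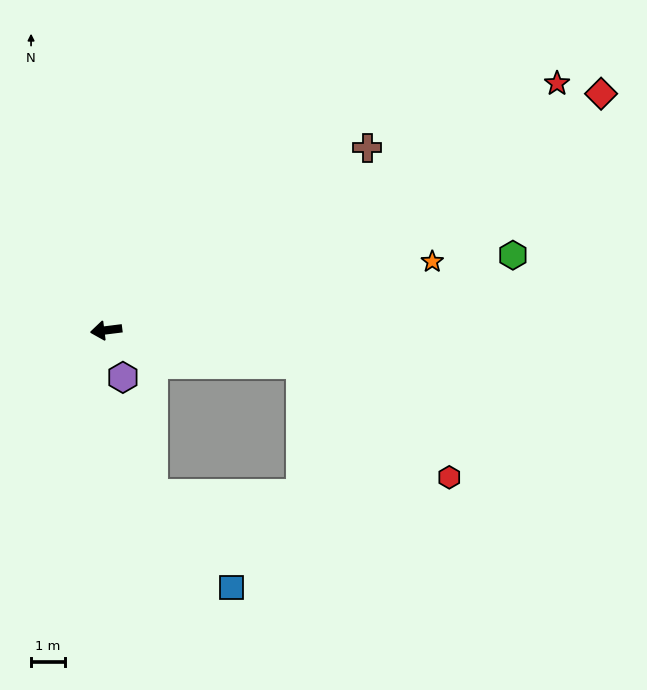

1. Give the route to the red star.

turn right 158°, forward 15.0 m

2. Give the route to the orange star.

turn right 175°, forward 9.7 m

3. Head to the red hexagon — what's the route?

blocked — turn left 163°, forward 5.8 m, then turn right 27°, forward 5.5 m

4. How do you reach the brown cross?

turn right 152°, forward 9.3 m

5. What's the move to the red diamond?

turn right 162°, forward 16.0 m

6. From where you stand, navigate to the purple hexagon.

turn left 102°, forward 1.5 m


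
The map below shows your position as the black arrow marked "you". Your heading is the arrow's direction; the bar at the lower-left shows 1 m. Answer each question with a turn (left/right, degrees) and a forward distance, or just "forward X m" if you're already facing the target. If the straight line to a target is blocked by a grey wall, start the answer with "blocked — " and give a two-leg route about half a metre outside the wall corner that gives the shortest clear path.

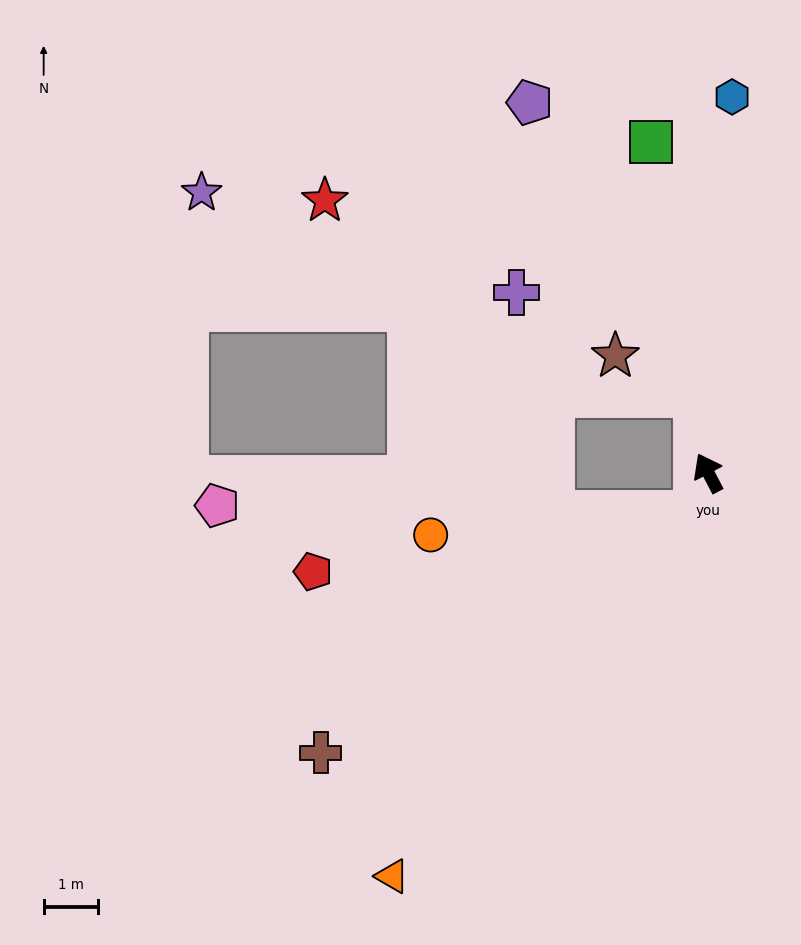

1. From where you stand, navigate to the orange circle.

blocked — turn left 136°, forward 0.8 m, then turn right 69°, forward 4.9 m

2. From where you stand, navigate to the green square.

turn right 18°, forward 6.1 m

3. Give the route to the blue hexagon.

turn right 31°, forward 6.9 m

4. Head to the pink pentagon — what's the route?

blocked — turn left 136°, forward 0.8 m, then turn right 75°, forward 8.8 m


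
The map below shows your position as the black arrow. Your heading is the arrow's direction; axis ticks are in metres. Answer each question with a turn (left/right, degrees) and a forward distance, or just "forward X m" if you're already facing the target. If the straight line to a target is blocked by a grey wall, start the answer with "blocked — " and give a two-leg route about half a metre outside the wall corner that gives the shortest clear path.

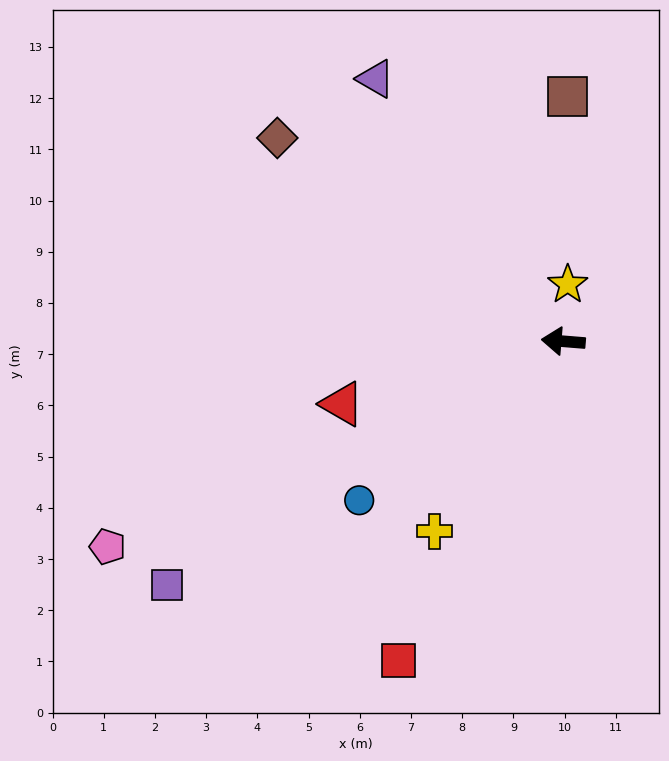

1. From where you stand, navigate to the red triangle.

turn left 20°, forward 4.5 m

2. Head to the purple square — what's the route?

turn left 36°, forward 9.1 m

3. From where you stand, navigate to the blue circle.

turn left 43°, forward 5.1 m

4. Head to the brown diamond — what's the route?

turn right 31°, forward 6.9 m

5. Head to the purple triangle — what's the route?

turn right 50°, forward 6.3 m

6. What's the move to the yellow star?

turn right 90°, forward 1.1 m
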